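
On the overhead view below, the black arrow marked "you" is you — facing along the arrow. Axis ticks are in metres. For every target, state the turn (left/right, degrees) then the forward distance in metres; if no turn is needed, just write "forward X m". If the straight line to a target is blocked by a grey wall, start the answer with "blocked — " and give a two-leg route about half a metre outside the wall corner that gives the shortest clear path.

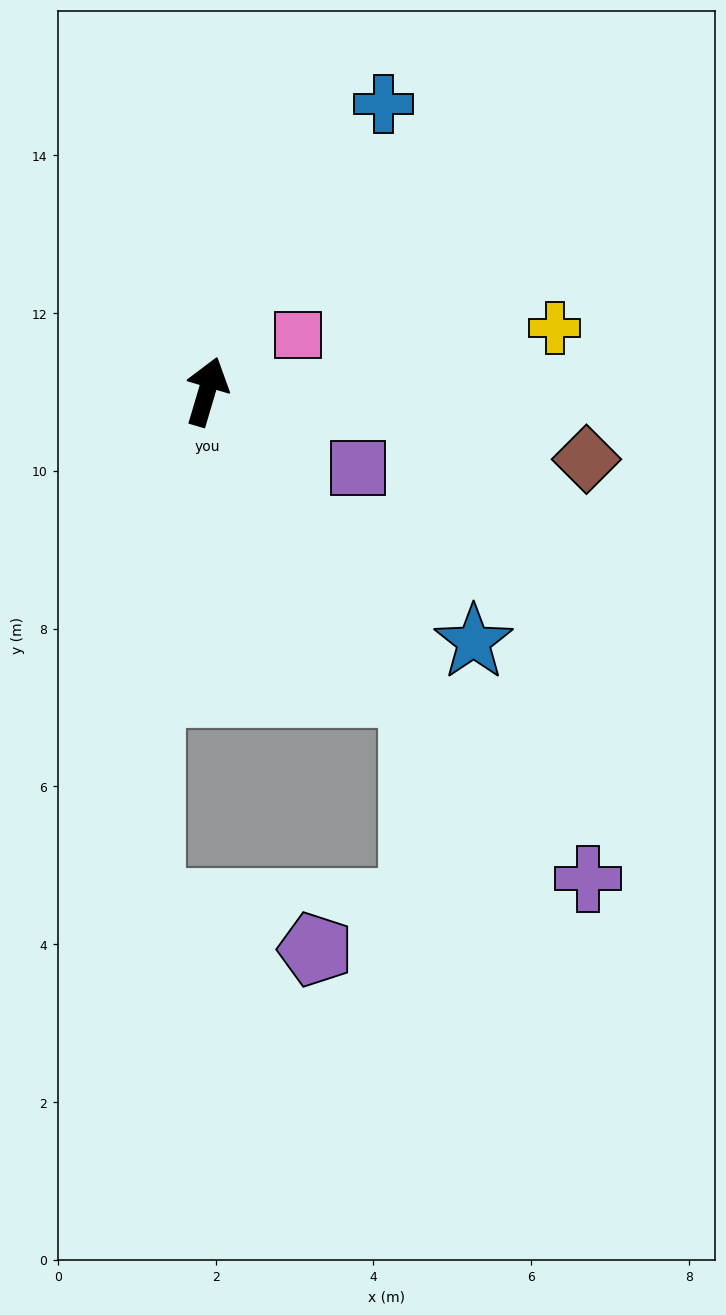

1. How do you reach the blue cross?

turn right 15°, forward 4.3 m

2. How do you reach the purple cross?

turn right 125°, forward 7.8 m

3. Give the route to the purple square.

turn right 100°, forward 2.1 m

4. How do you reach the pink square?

turn right 42°, forward 1.4 m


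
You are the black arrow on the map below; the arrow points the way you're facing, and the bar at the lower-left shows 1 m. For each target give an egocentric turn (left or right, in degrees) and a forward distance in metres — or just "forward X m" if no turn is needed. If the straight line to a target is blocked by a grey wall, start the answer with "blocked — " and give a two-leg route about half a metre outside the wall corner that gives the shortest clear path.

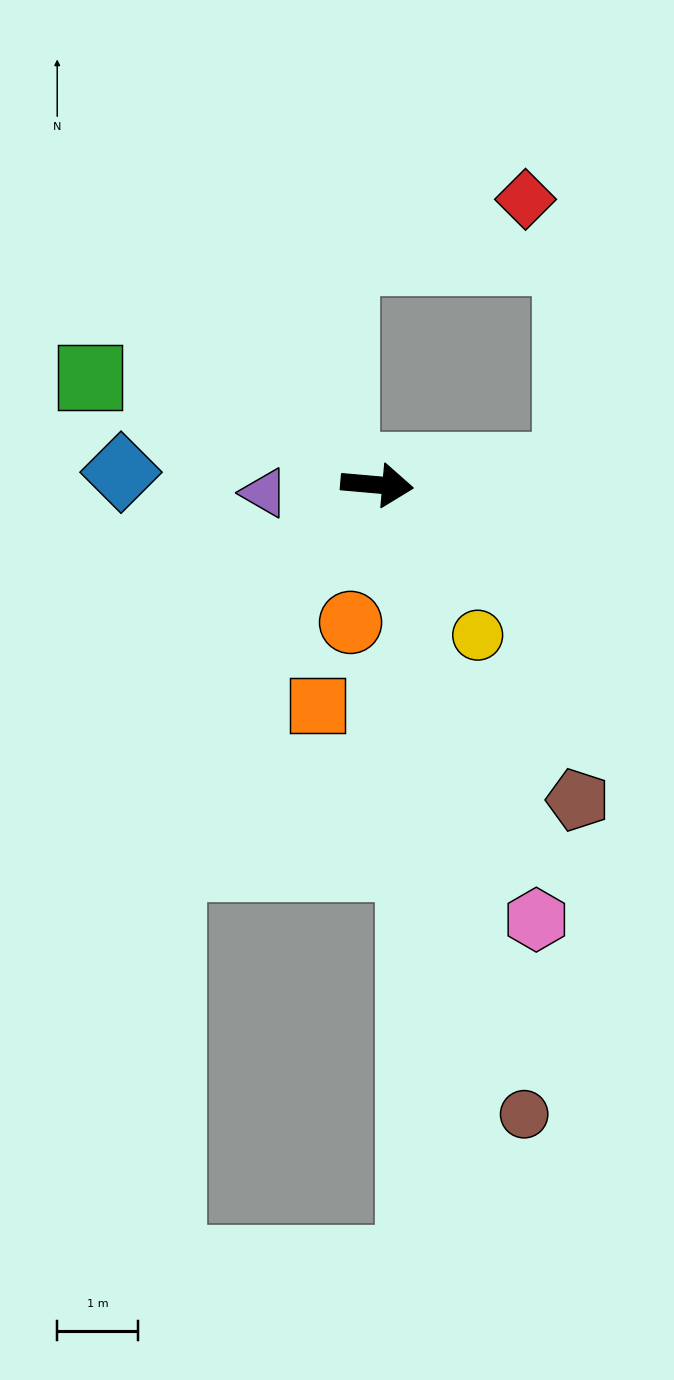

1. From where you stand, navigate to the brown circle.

turn right 72°, forward 8.0 m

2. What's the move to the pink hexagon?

turn right 65°, forward 5.8 m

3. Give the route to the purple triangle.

turn right 171°, forward 1.4 m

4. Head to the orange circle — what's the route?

turn right 96°, forward 1.7 m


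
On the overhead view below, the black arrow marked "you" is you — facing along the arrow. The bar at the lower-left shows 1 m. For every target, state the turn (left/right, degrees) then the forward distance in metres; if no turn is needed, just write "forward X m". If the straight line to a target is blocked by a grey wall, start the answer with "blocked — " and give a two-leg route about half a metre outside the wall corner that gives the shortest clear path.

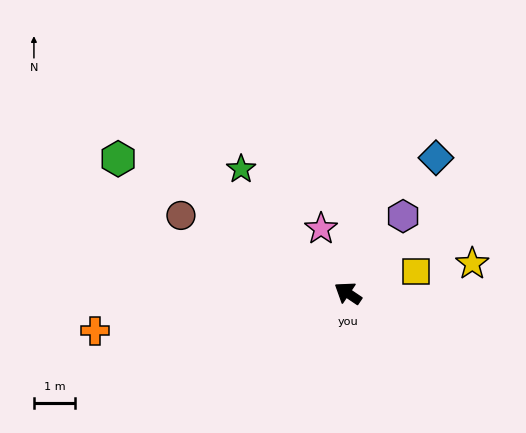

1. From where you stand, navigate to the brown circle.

turn left 9°, forward 4.4 m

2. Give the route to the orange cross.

turn left 42°, forward 6.2 m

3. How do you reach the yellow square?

turn right 129°, forward 1.7 m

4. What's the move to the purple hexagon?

turn right 92°, forward 2.3 m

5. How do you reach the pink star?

turn right 33°, forward 1.7 m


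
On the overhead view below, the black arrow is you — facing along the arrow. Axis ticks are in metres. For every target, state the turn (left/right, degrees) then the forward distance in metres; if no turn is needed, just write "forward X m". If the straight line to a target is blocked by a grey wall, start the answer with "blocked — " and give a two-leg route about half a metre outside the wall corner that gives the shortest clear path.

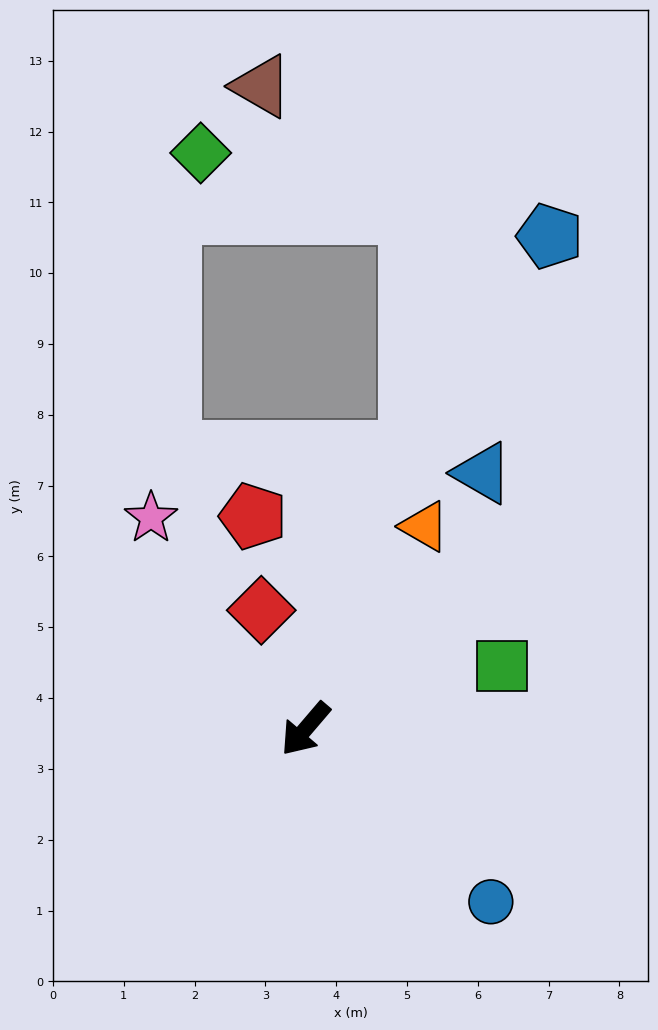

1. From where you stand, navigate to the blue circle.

turn left 88°, forward 3.6 m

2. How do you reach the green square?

turn left 148°, forward 2.9 m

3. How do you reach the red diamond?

turn right 119°, forward 1.8 m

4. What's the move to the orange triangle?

turn right 170°, forward 3.3 m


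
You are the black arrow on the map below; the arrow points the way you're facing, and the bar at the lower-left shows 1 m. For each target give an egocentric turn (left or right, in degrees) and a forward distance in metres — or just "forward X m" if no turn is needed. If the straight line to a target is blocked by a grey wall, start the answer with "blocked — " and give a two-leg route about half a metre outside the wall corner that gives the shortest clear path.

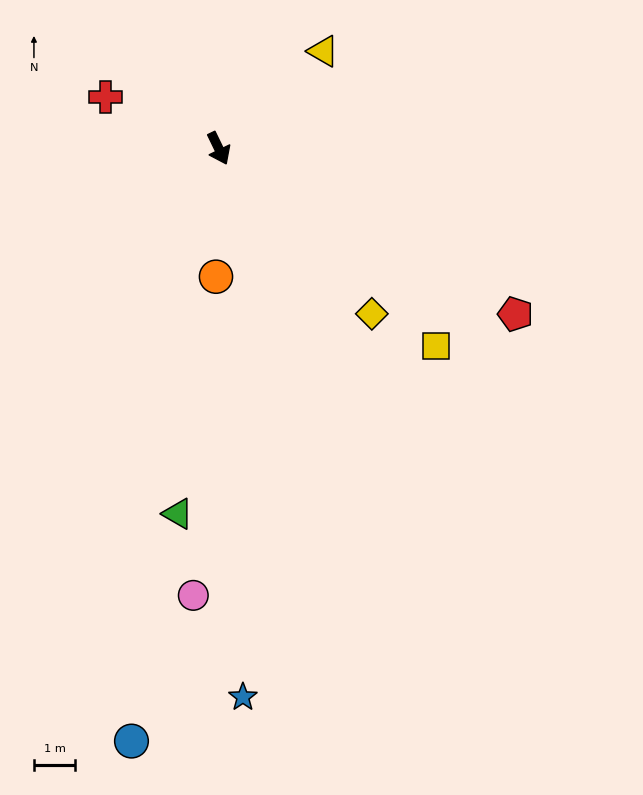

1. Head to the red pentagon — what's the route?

turn left 35°, forward 8.2 m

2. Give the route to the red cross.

turn right 140°, forward 3.0 m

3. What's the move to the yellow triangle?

turn left 107°, forward 3.4 m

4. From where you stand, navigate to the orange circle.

turn right 27°, forward 3.1 m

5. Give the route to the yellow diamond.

turn left 17°, forward 5.4 m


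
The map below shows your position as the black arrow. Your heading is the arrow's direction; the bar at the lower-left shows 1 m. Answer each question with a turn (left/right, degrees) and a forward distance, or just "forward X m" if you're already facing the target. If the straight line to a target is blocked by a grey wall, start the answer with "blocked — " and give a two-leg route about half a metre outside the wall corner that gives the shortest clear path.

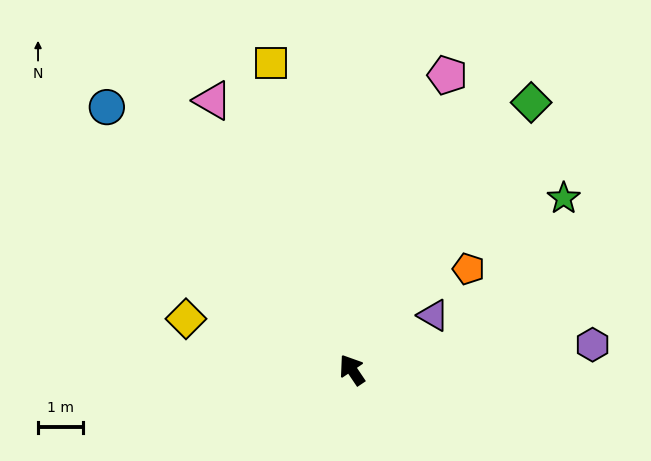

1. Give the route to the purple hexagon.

turn right 118°, forward 5.4 m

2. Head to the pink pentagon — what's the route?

turn right 52°, forward 6.9 m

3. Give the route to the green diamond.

turn right 68°, forward 7.2 m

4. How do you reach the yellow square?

turn right 19°, forward 7.1 m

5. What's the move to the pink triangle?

turn right 7°, forward 6.8 m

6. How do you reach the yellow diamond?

turn left 39°, forward 3.9 m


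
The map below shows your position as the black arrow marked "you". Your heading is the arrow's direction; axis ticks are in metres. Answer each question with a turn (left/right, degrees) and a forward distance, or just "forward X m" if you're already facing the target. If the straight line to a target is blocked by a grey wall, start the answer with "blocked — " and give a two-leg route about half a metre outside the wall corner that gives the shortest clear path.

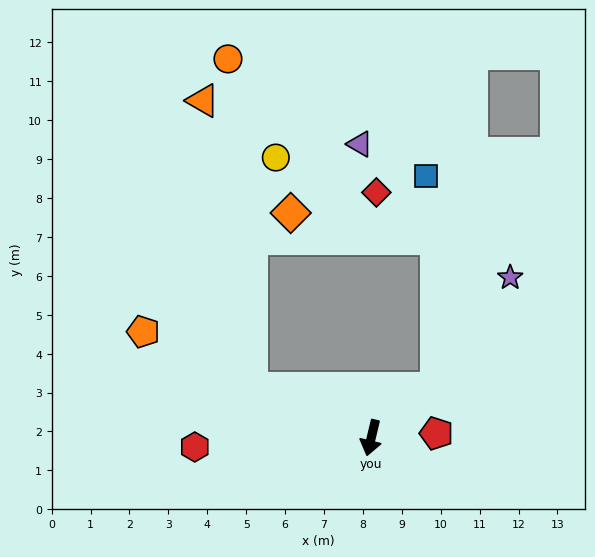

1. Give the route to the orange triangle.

blocked — turn right 99°, forward 3.3 m, then turn right 58°, forward 7.5 m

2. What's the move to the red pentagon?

turn left 107°, forward 1.7 m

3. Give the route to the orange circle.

blocked — turn right 99°, forward 3.3 m, then turn right 64°, forward 8.5 m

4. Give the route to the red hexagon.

turn right 74°, forward 4.5 m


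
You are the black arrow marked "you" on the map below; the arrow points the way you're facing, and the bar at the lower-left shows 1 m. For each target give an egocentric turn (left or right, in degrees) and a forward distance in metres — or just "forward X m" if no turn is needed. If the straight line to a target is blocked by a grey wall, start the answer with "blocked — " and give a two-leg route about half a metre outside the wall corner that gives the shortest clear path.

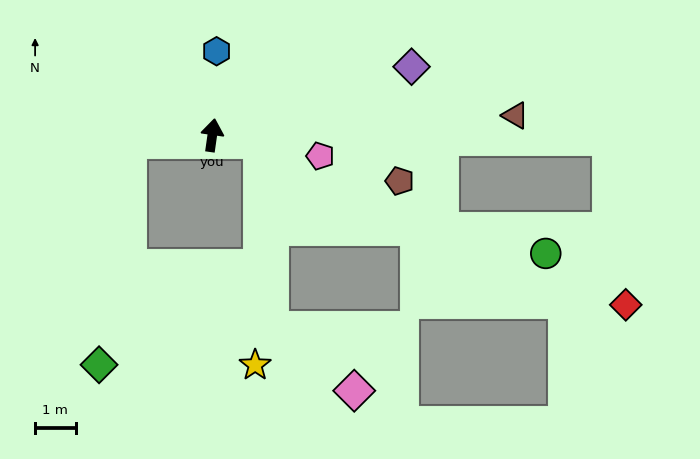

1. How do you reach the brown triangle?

turn right 78°, forward 7.5 m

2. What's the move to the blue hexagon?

turn left 5°, forward 2.1 m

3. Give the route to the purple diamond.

turn right 63°, forward 5.2 m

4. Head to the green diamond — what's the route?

blocked — turn left 103°, forward 2.0 m, then turn left 77°, forward 5.5 m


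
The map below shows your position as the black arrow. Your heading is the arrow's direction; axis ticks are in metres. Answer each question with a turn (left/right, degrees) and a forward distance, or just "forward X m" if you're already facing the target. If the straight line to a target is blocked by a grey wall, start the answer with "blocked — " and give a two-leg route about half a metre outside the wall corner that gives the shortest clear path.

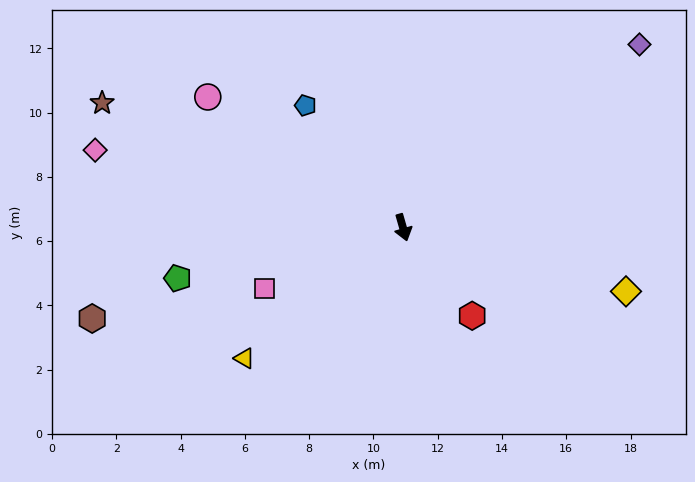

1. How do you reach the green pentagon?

turn right 93°, forward 7.2 m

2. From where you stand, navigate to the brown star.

turn right 128°, forward 10.1 m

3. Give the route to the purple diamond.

turn left 112°, forward 9.3 m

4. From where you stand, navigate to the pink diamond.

turn right 120°, forward 9.9 m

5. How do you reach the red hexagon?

turn left 22°, forward 3.5 m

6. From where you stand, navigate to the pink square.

turn right 82°, forward 4.7 m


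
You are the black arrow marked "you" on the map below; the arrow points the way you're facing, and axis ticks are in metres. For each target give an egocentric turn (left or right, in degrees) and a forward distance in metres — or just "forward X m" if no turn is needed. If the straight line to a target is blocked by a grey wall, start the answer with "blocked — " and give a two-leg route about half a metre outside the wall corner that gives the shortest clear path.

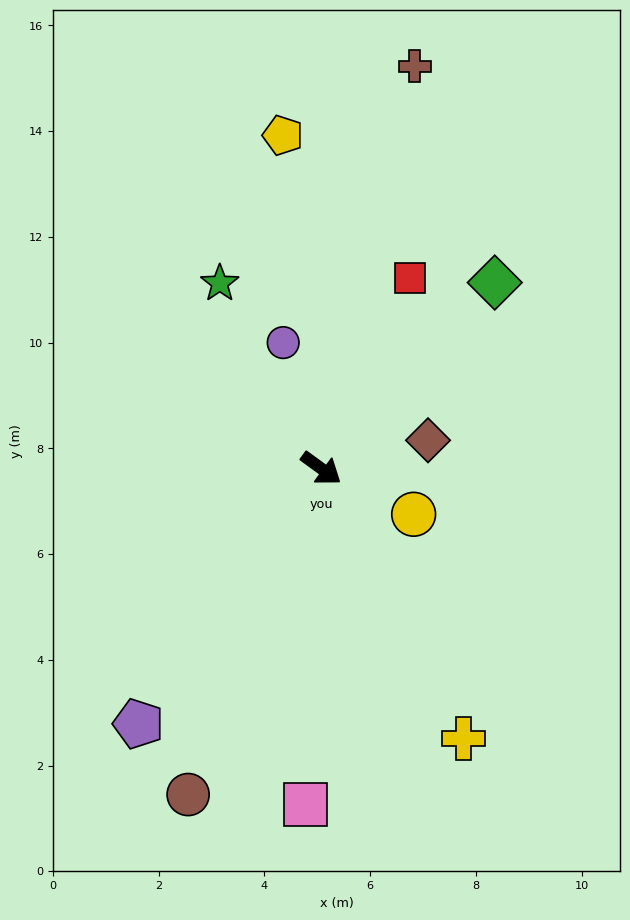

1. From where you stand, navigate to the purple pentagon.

turn right 90°, forward 5.9 m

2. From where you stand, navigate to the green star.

turn left 155°, forward 4.0 m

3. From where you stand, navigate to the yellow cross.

turn right 26°, forward 5.8 m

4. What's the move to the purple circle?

turn left 143°, forward 2.5 m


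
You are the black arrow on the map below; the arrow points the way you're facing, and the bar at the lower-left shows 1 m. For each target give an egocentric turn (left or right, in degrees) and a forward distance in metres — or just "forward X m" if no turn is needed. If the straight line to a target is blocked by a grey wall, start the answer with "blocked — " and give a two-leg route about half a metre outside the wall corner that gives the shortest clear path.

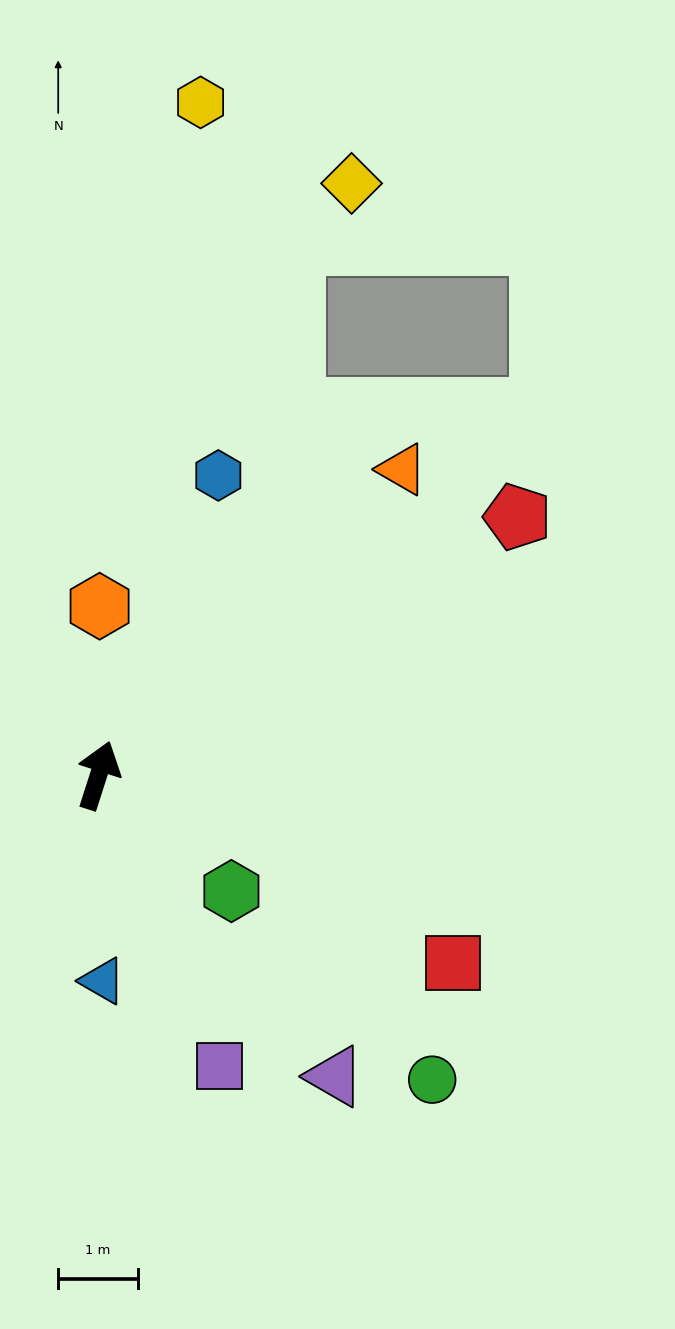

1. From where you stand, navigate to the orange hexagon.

turn left 17°, forward 2.1 m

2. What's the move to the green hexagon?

turn right 113°, forward 2.2 m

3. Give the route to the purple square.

turn right 140°, forward 4.0 m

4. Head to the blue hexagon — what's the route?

turn right 4°, forward 4.1 m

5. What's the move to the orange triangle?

turn right 27°, forward 5.4 m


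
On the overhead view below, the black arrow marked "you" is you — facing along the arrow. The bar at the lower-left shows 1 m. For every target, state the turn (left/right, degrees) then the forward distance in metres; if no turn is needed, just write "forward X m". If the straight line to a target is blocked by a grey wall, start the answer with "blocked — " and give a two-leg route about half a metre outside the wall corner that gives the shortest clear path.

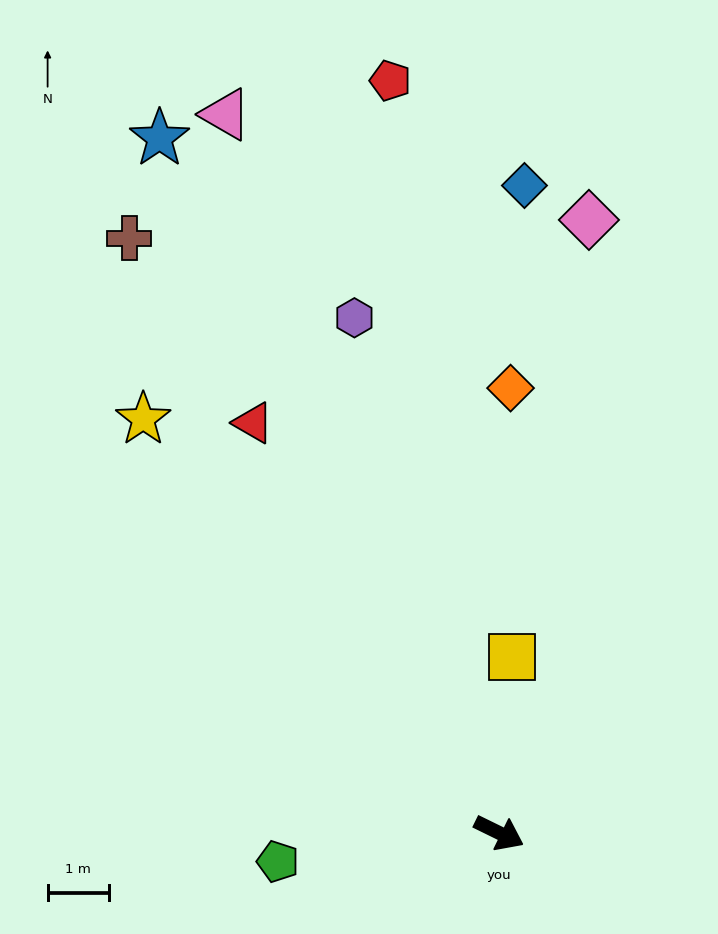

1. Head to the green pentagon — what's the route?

turn right 147°, forward 3.6 m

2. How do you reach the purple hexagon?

turn left 132°, forward 8.7 m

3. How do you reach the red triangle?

turn left 147°, forward 7.8 m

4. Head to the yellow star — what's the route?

turn left 157°, forward 8.9 m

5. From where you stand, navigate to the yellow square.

turn left 112°, forward 2.9 m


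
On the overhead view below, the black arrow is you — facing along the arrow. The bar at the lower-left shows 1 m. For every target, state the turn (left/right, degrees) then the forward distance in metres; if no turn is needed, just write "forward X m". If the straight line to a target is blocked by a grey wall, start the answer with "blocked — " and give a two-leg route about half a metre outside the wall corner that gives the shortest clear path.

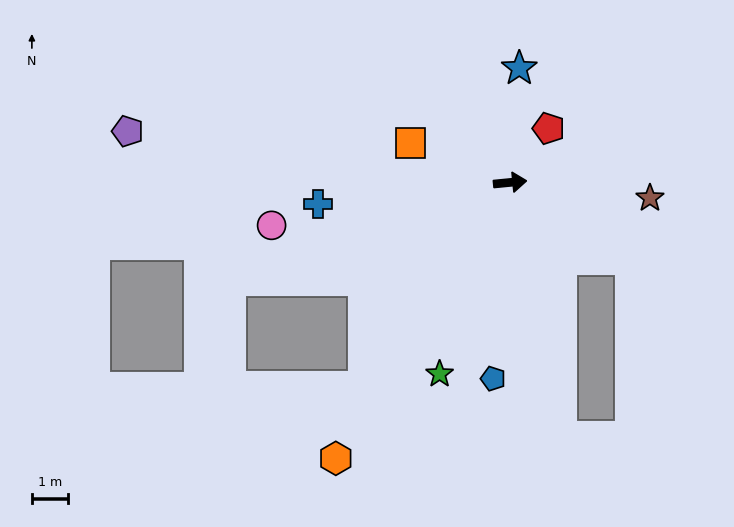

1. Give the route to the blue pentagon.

turn right 101°, forward 5.4 m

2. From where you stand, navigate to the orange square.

turn left 153°, forward 3.0 m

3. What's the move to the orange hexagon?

turn right 128°, forward 9.0 m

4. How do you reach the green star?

turn right 116°, forward 5.6 m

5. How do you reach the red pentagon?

turn left 49°, forward 1.8 m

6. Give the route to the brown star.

turn right 12°, forward 3.9 m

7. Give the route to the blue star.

turn left 80°, forward 3.2 m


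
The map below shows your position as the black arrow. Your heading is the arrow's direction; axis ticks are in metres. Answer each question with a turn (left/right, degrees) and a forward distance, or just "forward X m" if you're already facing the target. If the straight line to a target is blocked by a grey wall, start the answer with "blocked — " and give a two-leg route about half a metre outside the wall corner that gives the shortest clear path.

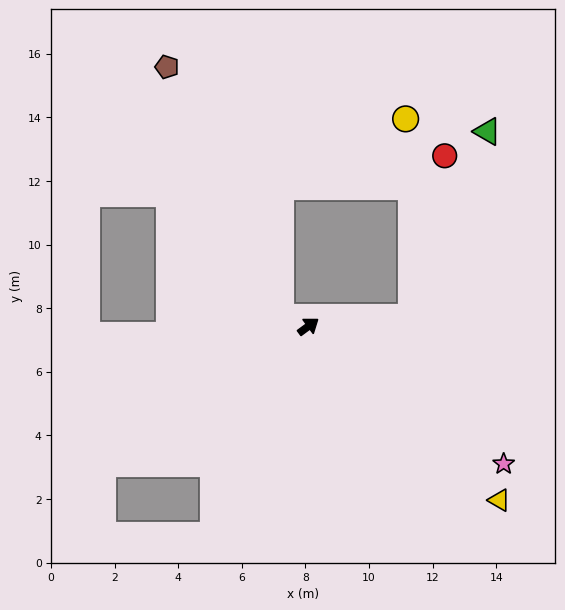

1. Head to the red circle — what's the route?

blocked — turn right 31°, forward 3.3 m, then turn left 73°, forward 5.2 m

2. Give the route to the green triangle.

blocked — turn right 31°, forward 3.3 m, then turn left 62°, forward 6.3 m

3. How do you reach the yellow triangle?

turn right 79°, forward 8.1 m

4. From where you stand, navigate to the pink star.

turn right 72°, forward 7.5 m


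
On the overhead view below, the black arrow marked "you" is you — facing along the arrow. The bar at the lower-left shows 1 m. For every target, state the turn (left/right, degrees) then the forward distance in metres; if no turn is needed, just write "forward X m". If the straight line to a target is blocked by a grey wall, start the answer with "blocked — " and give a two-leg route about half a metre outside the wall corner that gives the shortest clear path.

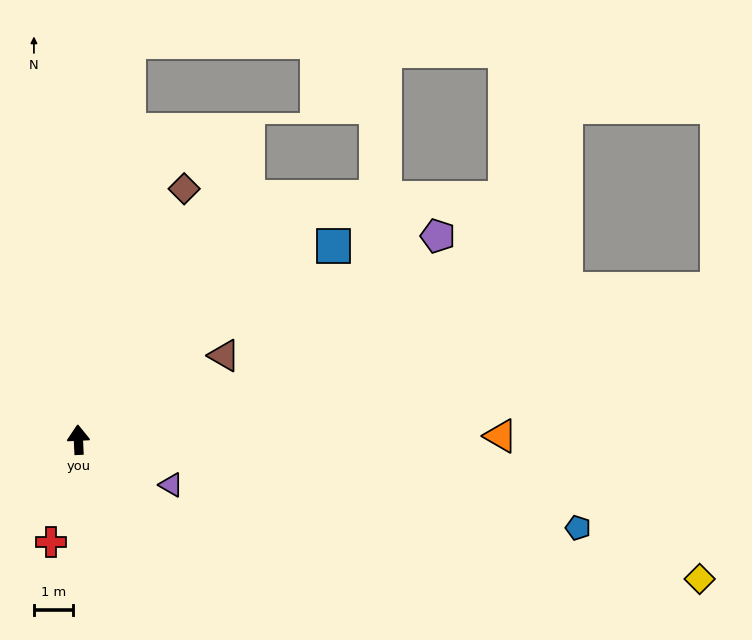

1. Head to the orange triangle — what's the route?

turn right 92°, forward 10.8 m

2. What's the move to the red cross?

turn left 162°, forward 2.7 m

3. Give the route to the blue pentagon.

turn right 103°, forward 12.9 m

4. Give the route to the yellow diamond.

turn right 105°, forward 16.2 m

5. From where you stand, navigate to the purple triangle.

turn right 119°, forward 2.6 m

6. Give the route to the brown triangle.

turn right 63°, forward 4.3 m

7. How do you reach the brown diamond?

turn right 25°, forward 6.9 m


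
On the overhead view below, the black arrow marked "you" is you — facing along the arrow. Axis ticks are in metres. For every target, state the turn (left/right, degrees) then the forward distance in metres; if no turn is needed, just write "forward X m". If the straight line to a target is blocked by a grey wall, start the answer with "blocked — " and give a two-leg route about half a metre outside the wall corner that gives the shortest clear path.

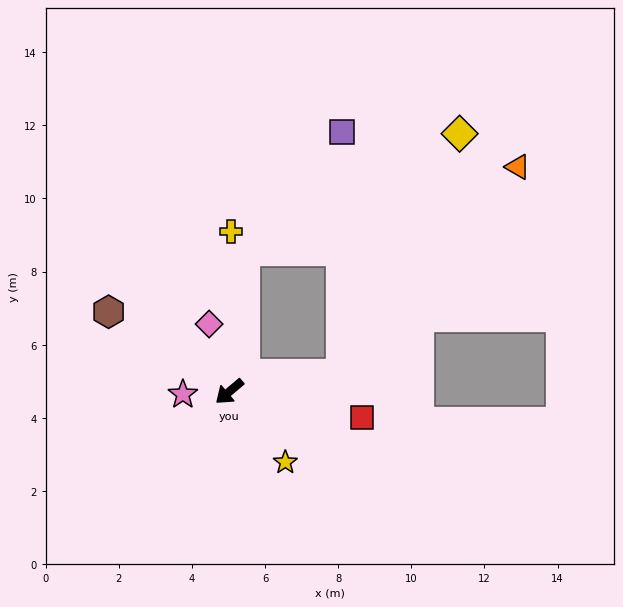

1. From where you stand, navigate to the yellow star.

turn left 88°, forward 2.5 m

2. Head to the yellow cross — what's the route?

turn right 131°, forward 4.4 m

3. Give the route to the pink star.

turn right 37°, forward 1.3 m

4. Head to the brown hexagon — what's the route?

turn right 74°, forward 4.0 m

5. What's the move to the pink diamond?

turn right 114°, forward 1.9 m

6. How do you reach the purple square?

blocked — turn right 136°, forward 3.9 m, then turn right 34°, forward 4.2 m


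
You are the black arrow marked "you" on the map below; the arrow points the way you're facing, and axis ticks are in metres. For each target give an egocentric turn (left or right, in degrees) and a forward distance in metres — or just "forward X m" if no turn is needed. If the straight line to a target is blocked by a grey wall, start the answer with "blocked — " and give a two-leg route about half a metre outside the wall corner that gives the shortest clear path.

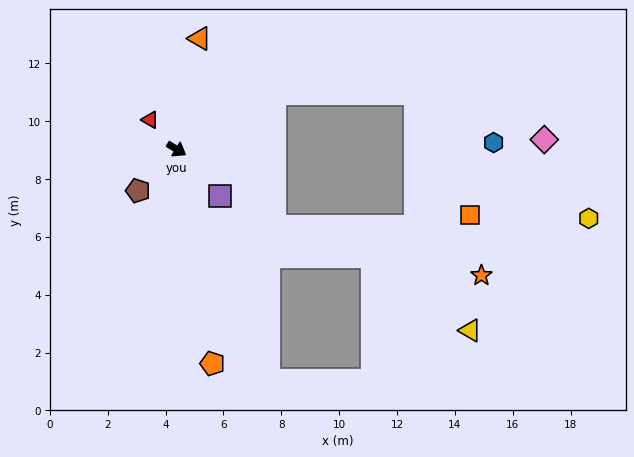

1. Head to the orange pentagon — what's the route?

turn right 49°, forward 7.5 m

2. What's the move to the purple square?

turn right 16°, forward 2.2 m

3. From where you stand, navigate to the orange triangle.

turn left 110°, forward 3.9 m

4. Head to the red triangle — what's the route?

turn left 163°, forward 1.4 m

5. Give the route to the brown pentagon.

turn right 101°, forward 2.0 m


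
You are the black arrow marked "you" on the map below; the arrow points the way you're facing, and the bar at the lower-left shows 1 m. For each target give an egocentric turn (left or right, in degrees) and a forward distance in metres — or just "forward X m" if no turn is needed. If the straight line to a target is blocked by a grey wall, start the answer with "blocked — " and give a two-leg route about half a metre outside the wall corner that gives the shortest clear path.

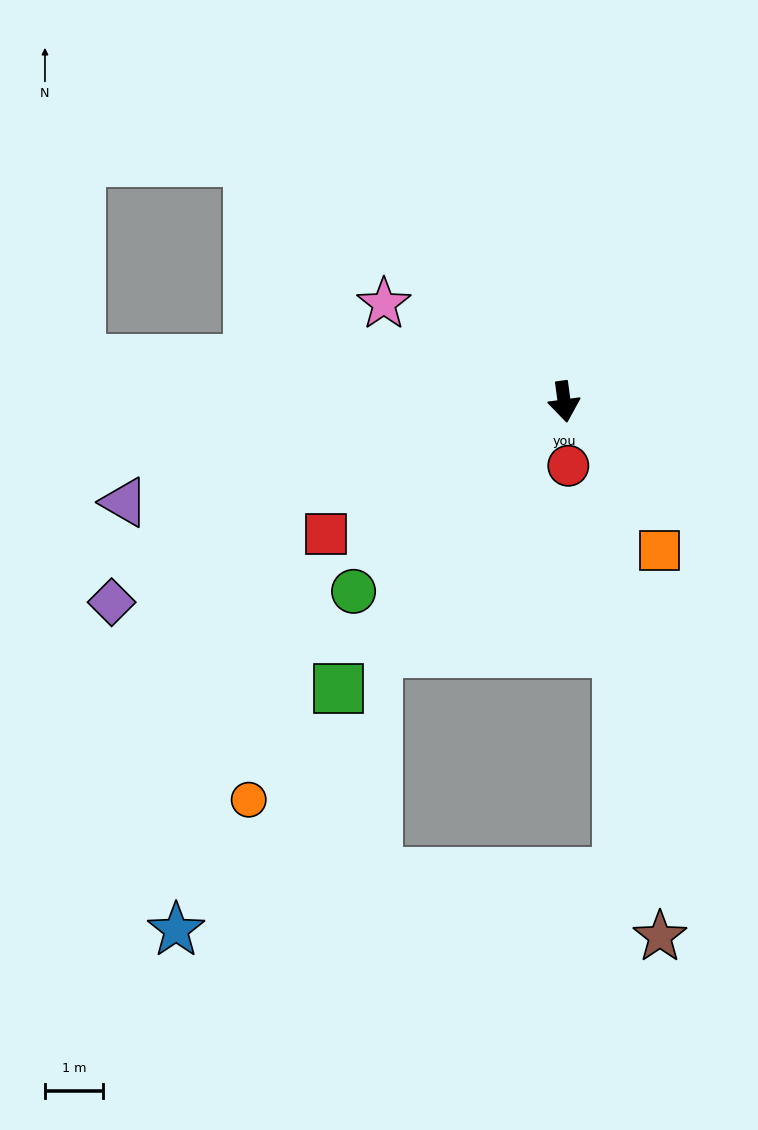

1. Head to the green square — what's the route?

turn right 46°, forward 6.3 m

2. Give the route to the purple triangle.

turn right 85°, forward 7.8 m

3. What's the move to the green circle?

turn right 56°, forward 4.9 m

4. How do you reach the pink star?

turn right 126°, forward 3.5 m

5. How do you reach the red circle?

turn right 4°, forward 1.1 m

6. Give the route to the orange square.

turn left 25°, forward 3.1 m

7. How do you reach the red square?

turn right 69°, forward 4.7 m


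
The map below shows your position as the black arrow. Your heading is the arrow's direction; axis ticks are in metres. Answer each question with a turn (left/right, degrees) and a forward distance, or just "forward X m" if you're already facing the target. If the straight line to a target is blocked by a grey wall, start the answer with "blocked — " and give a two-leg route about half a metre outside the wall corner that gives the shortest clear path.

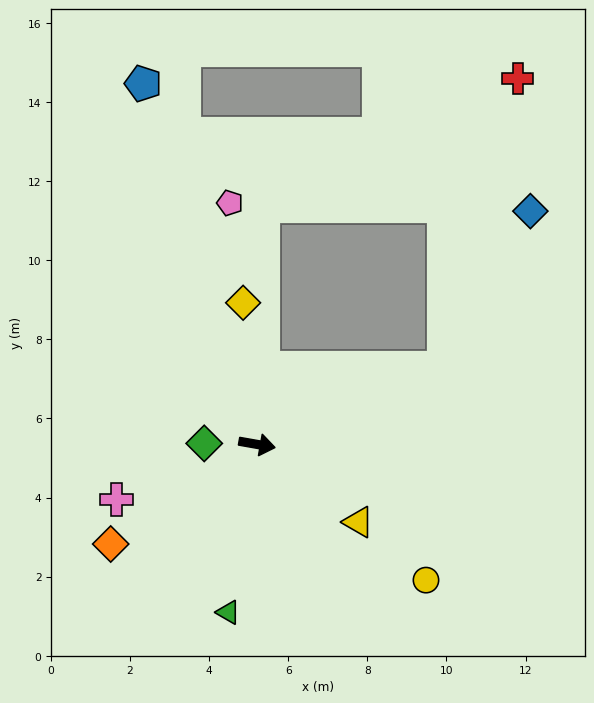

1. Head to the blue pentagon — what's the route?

turn left 118°, forward 9.6 m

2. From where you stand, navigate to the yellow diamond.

turn left 106°, forward 3.6 m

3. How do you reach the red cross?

blocked — turn left 32°, forward 5.1 m, then turn left 54°, forward 7.5 m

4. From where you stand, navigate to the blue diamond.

blocked — turn left 32°, forward 5.1 m, then turn left 39°, forward 4.5 m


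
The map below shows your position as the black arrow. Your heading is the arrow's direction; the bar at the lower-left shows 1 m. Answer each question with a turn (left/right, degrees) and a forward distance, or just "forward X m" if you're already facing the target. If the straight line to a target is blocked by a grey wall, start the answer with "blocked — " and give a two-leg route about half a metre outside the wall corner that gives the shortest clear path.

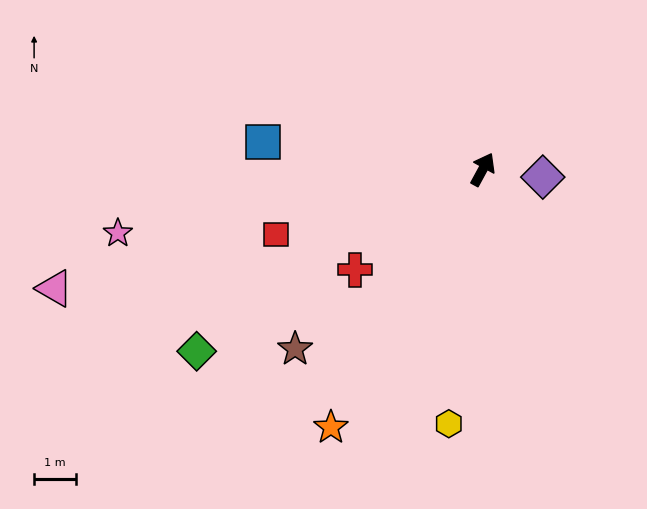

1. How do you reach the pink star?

turn left 128°, forward 8.9 m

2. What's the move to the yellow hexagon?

turn right 159°, forward 6.1 m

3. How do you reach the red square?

turn left 136°, forward 5.2 m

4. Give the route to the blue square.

turn left 111°, forward 5.3 m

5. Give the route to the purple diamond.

turn right 69°, forward 1.4 m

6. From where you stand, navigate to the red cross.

turn left 157°, forward 3.9 m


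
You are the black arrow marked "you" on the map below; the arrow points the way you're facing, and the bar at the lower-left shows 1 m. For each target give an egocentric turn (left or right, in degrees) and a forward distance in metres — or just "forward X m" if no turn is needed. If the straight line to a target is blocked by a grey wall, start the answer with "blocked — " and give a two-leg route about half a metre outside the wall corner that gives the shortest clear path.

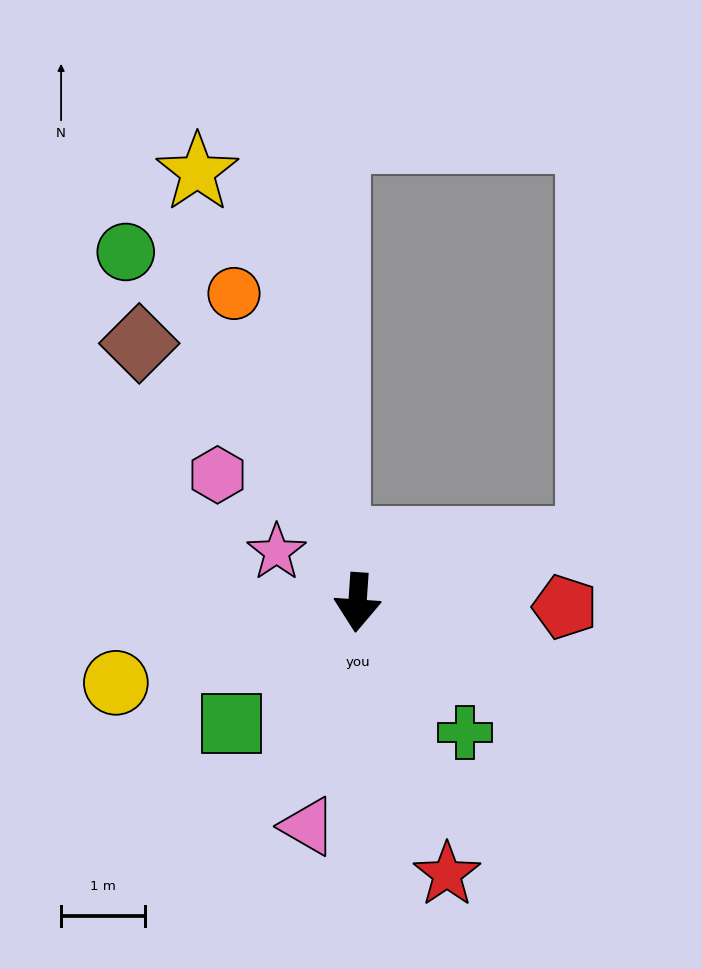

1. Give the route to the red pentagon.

turn left 93°, forward 2.5 m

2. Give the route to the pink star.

turn right 118°, forward 1.1 m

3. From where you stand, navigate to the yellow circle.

turn right 68°, forward 3.0 m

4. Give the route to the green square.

turn right 42°, forward 2.1 m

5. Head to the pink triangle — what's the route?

turn right 9°, forward 2.7 m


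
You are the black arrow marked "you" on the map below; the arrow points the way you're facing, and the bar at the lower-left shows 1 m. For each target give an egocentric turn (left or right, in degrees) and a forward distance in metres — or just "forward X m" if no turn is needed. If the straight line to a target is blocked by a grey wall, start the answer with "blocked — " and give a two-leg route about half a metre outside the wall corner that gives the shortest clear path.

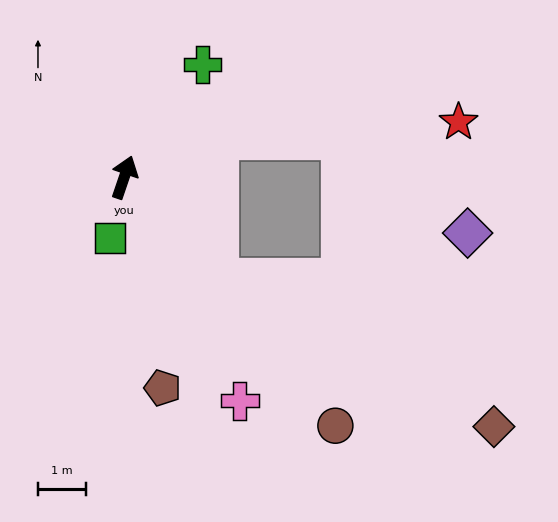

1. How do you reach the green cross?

turn right 16°, forward 2.8 m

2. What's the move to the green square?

turn right 174°, forward 1.3 m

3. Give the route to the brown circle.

turn right 121°, forward 6.7 m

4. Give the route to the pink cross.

turn right 134°, forward 5.2 m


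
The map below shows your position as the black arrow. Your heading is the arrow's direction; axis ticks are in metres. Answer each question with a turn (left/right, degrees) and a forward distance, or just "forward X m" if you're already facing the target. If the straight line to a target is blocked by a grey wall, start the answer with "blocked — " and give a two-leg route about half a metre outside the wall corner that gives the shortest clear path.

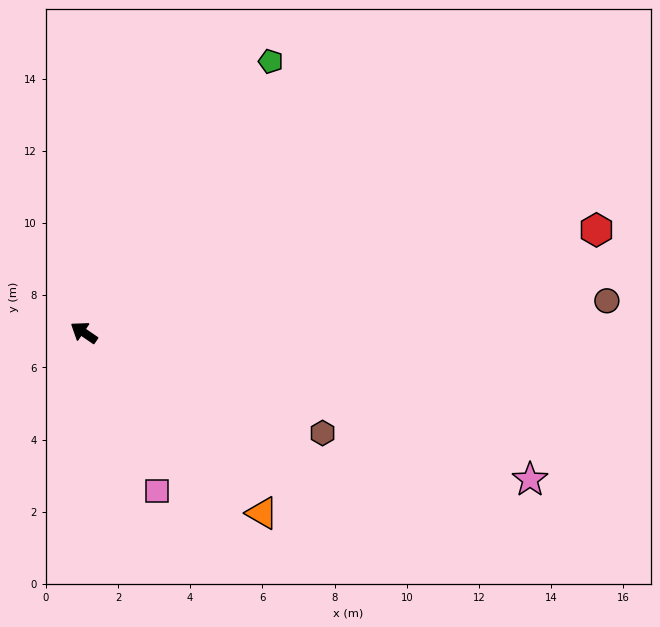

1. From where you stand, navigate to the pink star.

turn right 164°, forward 13.0 m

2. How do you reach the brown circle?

turn right 142°, forward 14.5 m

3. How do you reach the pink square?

turn left 149°, forward 4.8 m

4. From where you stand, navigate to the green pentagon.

turn right 90°, forward 9.1 m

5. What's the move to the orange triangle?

turn left 169°, forward 7.0 m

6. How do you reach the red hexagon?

turn right 134°, forward 14.5 m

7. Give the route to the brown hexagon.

turn right 168°, forward 7.2 m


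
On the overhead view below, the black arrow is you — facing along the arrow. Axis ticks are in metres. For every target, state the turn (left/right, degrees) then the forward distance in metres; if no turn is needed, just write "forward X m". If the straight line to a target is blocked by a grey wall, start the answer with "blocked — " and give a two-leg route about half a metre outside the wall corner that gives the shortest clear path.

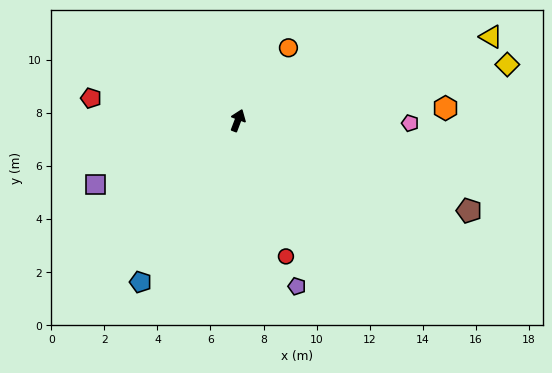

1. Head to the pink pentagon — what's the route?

turn right 70°, forward 6.5 m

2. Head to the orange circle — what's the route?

turn right 14°, forward 3.3 m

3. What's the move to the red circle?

turn right 140°, forward 5.4 m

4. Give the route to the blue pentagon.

turn left 170°, forward 7.1 m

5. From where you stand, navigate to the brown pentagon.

turn right 91°, forward 9.4 m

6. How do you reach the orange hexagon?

turn right 66°, forward 7.8 m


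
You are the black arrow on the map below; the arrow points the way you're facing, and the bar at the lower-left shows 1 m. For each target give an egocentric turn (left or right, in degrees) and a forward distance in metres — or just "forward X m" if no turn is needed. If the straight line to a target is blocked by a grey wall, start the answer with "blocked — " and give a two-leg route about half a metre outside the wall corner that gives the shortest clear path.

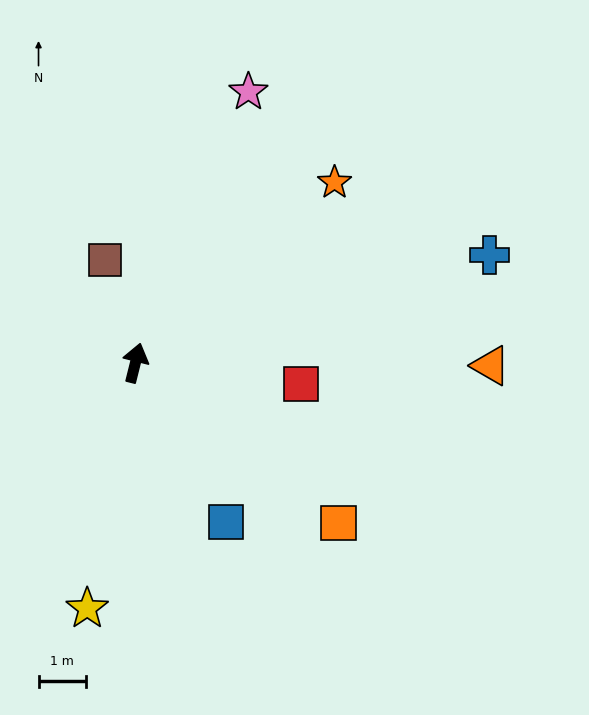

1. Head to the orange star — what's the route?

turn right 34°, forward 5.6 m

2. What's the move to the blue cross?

turn right 59°, forward 7.7 m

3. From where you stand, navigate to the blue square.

turn right 136°, forward 3.8 m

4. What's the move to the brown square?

turn left 30°, forward 2.3 m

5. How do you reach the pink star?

turn right 9°, forward 6.1 m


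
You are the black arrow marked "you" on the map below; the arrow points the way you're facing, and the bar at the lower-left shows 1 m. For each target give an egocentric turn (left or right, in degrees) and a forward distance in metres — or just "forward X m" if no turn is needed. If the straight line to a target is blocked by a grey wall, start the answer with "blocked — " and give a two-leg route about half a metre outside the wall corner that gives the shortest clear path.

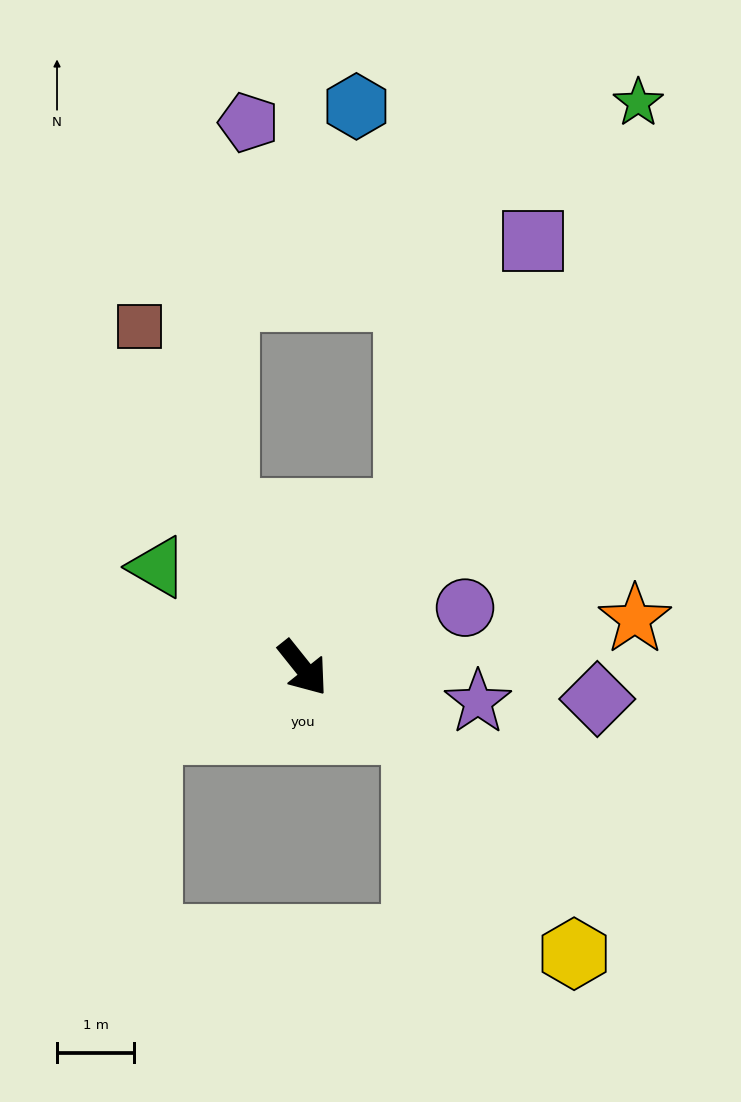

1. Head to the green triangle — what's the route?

turn right 163°, forward 2.3 m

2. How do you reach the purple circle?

turn left 72°, forward 2.2 m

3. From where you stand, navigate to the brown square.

turn left 167°, forward 4.9 m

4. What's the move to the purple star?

turn left 40°, forward 2.3 m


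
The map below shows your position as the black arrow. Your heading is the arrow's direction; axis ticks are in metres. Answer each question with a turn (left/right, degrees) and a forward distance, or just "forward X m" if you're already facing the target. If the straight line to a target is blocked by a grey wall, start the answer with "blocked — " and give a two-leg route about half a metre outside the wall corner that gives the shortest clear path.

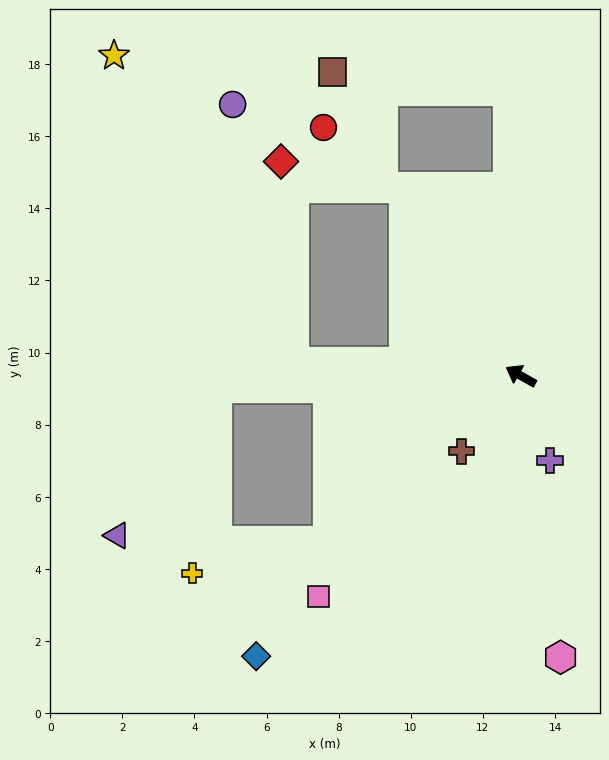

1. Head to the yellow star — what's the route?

blocked — turn left 26°, forward 6.3 m, then turn right 56°, forward 9.8 m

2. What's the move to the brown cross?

turn left 81°, forward 2.7 m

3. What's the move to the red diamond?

blocked — turn left 26°, forward 6.3 m, then turn right 83°, forward 5.6 m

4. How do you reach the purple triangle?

blocked — turn left 32°, forward 8.4 m, then turn left 54°, forward 4.9 m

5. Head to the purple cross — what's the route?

turn left 139°, forward 2.5 m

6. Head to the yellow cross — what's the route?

blocked — turn left 32°, forward 8.4 m, then turn left 80°, forward 5.2 m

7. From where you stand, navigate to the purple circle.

blocked — turn left 26°, forward 6.3 m, then turn right 73°, forward 7.3 m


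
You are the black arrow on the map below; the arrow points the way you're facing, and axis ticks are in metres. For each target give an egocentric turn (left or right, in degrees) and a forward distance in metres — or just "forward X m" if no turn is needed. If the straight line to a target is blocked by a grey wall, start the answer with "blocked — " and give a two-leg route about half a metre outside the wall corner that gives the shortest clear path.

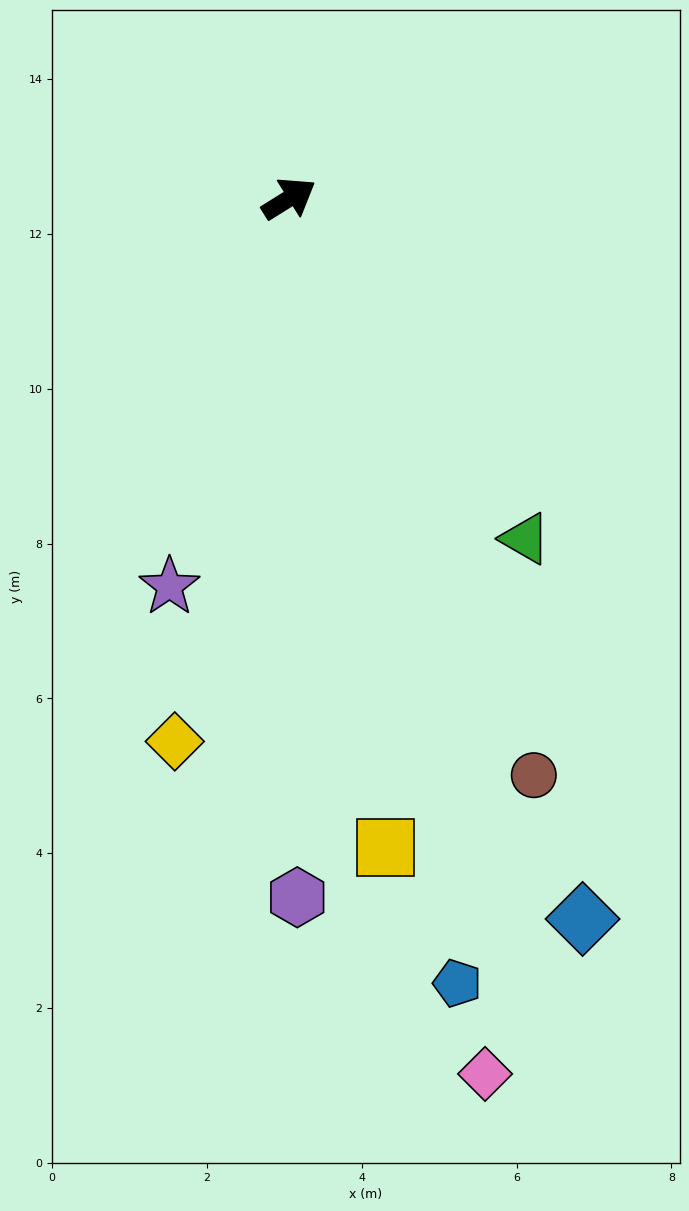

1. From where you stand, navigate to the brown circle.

turn right 99°, forward 8.1 m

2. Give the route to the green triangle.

turn right 87°, forward 5.3 m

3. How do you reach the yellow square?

turn right 114°, forward 8.5 m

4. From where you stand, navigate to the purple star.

turn right 139°, forward 5.2 m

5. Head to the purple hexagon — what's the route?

turn right 121°, forward 9.0 m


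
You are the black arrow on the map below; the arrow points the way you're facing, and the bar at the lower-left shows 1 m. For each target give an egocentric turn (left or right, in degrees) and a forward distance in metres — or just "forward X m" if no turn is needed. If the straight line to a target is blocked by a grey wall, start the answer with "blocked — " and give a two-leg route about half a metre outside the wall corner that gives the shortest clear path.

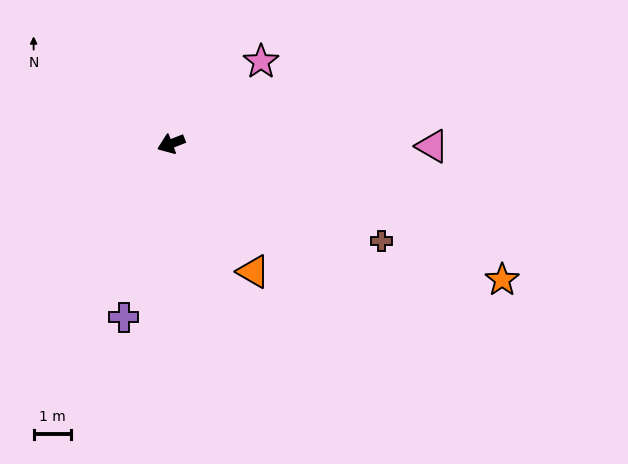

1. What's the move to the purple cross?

turn left 53°, forward 4.8 m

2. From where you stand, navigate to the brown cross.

turn left 134°, forward 6.2 m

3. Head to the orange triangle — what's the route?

turn left 101°, forward 4.1 m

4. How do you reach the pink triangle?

turn left 158°, forward 7.0 m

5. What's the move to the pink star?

turn right 159°, forward 3.3 m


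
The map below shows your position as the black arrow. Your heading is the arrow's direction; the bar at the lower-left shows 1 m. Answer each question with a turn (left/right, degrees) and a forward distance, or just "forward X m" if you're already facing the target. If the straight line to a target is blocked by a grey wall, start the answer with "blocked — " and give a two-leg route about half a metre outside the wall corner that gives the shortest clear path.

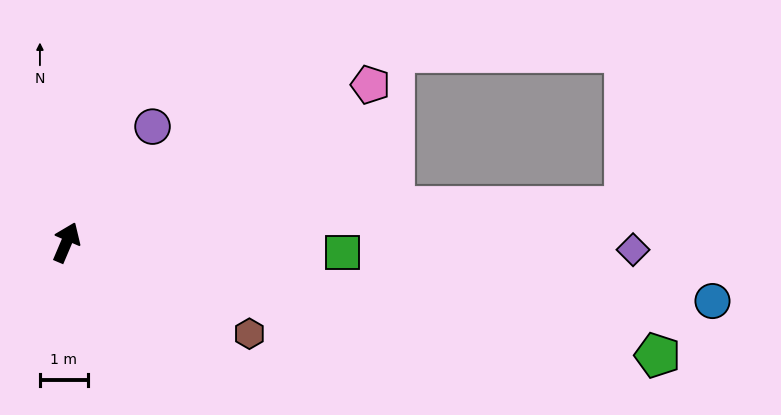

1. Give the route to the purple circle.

turn right 14°, forward 3.0 m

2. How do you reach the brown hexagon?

turn right 94°, forward 4.3 m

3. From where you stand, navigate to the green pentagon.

turn right 78°, forward 12.5 m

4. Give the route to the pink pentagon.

turn right 40°, forward 7.1 m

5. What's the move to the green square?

turn right 69°, forward 5.8 m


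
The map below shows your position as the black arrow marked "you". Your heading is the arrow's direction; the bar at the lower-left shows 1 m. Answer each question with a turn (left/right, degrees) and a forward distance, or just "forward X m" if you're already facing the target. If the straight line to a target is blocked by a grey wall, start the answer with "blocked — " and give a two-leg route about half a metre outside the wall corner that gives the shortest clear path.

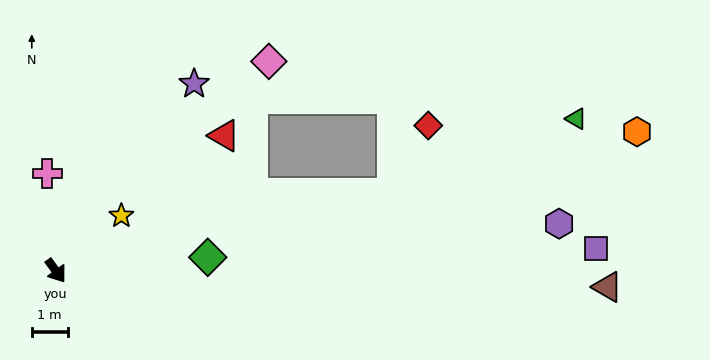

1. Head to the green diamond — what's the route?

turn left 59°, forward 4.2 m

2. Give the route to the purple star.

turn left 107°, forward 6.5 m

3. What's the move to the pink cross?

turn left 149°, forward 2.7 m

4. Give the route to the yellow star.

turn left 94°, forward 2.4 m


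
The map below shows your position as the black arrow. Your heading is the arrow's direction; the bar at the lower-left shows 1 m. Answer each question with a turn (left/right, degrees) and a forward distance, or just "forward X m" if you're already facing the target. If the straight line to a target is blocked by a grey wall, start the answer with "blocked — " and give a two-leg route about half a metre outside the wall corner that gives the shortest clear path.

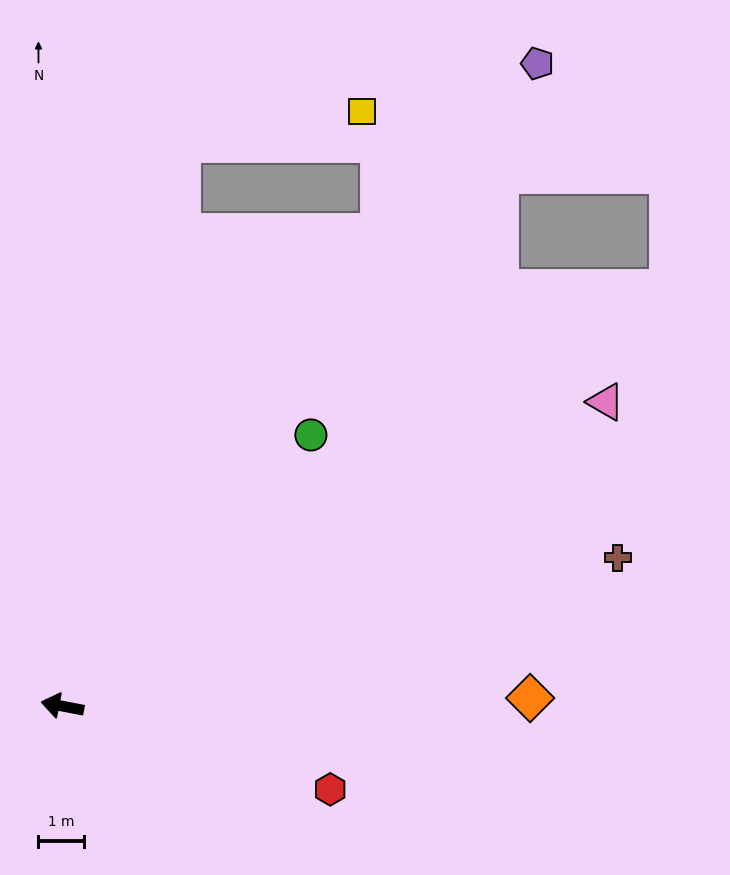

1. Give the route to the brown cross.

turn right 154°, forward 12.5 m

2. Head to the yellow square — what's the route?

blocked — turn right 91°, forward 12.5 m, then turn right 68°, forward 4.0 m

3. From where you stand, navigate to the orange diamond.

turn right 168°, forward 10.2 m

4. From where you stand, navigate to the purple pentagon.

turn right 116°, forward 17.4 m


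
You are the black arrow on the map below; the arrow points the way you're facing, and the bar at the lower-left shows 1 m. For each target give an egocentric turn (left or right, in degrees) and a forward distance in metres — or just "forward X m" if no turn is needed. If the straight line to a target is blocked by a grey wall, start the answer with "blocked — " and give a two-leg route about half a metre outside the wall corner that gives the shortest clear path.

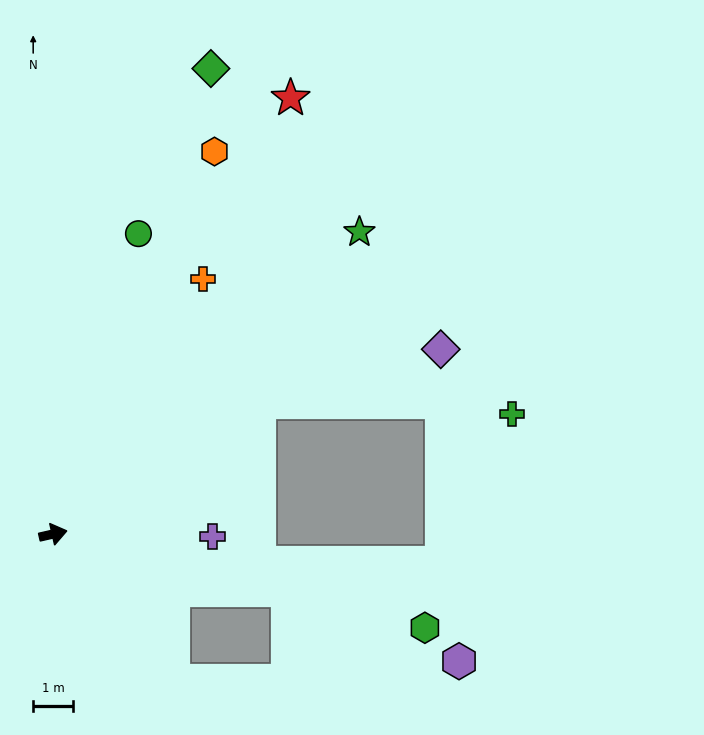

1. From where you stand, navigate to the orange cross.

turn left 47°, forward 7.5 m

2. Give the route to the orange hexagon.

turn left 54°, forward 10.5 m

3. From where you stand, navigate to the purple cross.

turn right 14°, forward 4.0 m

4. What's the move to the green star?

turn left 32°, forward 10.8 m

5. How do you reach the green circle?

turn left 61°, forward 7.9 m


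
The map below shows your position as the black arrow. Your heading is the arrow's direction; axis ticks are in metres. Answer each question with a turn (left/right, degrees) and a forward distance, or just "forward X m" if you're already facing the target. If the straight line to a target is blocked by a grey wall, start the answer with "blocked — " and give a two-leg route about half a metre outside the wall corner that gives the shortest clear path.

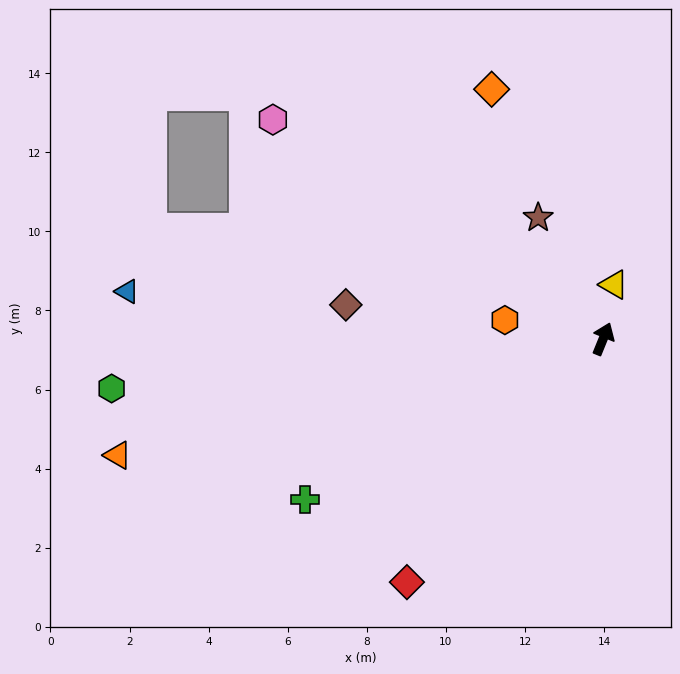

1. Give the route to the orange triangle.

turn left 126°, forward 12.6 m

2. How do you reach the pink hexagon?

turn left 79°, forward 10.0 m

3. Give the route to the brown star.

turn left 50°, forward 3.5 m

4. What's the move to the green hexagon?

turn left 118°, forward 12.5 m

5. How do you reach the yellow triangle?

turn left 11°, forward 1.4 m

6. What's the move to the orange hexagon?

turn left 101°, forward 2.5 m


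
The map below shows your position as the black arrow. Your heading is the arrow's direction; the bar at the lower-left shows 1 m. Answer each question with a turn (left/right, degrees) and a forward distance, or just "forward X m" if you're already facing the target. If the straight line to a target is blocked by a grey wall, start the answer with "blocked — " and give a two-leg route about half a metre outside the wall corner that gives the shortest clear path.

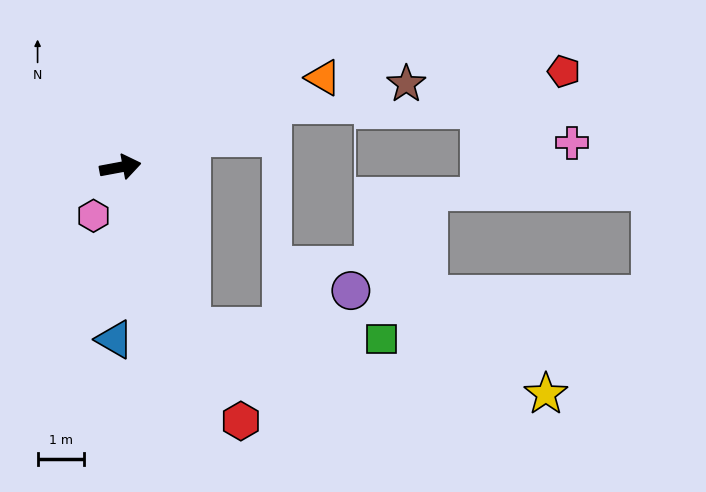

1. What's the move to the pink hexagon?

turn right 129°, forward 1.2 m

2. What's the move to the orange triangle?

turn left 13°, forward 4.8 m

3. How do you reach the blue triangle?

turn right 102°, forward 3.7 m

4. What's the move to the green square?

blocked — turn right 77°, forward 3.8 m, then turn left 63°, forward 4.1 m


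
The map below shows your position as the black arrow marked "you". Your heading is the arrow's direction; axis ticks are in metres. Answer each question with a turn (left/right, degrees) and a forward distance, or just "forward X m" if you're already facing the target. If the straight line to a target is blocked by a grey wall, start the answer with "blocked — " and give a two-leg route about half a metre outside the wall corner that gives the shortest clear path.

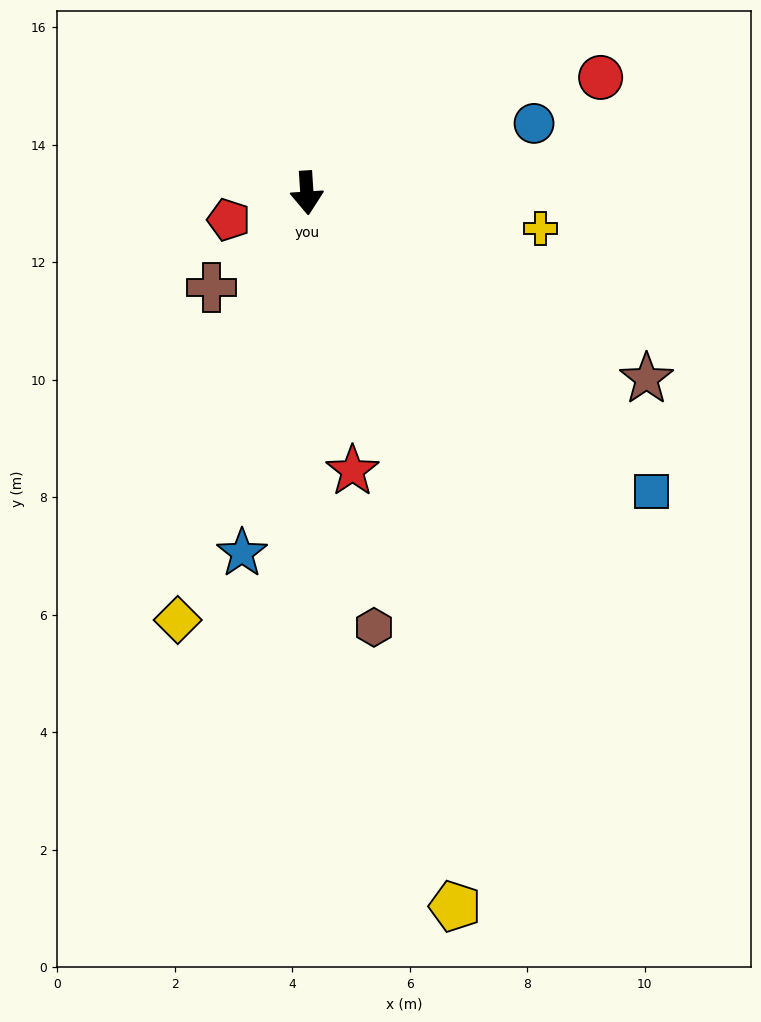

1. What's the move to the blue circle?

turn left 103°, forward 4.0 m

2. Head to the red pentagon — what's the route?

turn right 75°, forward 1.4 m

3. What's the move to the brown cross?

turn right 49°, forward 2.3 m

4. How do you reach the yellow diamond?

turn right 21°, forward 7.6 m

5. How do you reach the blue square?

turn left 45°, forward 7.8 m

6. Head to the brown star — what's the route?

turn left 58°, forward 6.6 m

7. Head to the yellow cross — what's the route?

turn left 78°, forward 4.0 m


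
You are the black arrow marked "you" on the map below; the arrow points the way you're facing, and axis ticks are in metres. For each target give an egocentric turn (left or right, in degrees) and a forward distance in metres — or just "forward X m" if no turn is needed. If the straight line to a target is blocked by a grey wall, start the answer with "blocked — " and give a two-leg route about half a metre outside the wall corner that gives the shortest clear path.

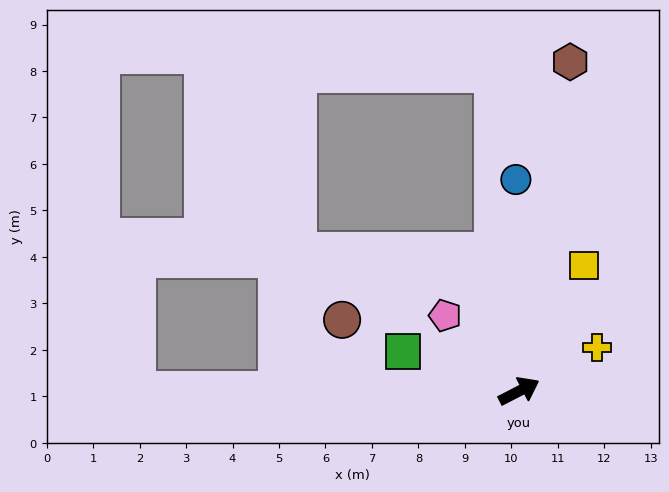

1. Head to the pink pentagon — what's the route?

turn left 107°, forward 2.3 m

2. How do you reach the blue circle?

turn left 64°, forward 4.6 m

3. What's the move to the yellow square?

turn left 35°, forward 3.0 m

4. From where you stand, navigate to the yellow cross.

forward 1.9 m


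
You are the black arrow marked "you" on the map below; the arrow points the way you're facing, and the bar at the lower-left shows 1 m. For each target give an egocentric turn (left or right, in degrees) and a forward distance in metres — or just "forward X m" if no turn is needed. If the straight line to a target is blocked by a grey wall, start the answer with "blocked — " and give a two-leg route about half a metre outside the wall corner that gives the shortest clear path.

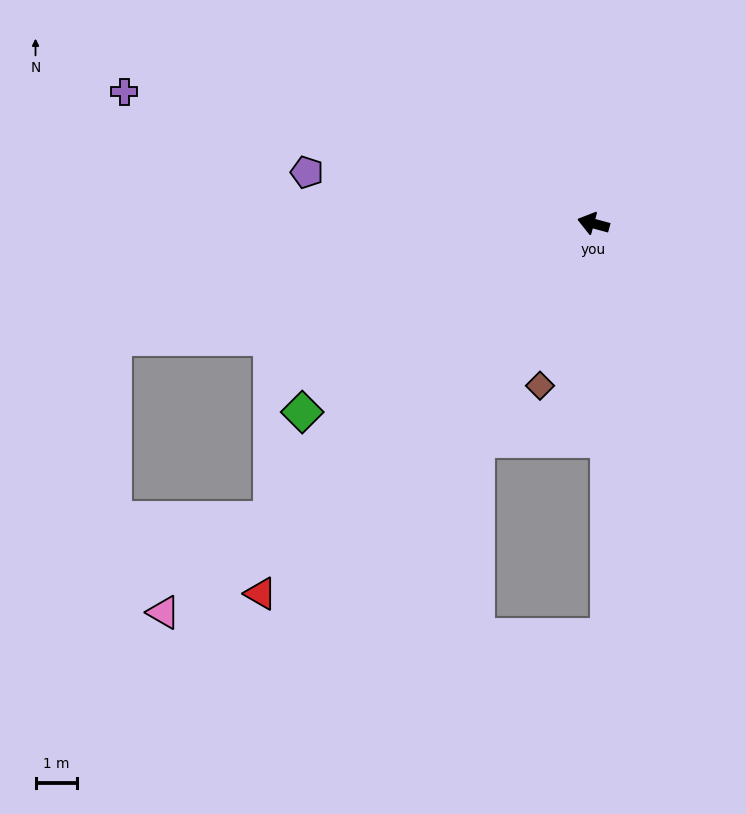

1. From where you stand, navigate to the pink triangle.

turn left 57°, forward 14.1 m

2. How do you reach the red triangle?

turn left 63°, forward 12.1 m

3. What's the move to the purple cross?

forward 11.9 m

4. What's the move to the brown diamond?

turn left 87°, forward 4.2 m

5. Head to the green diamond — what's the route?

turn left 48°, forward 8.5 m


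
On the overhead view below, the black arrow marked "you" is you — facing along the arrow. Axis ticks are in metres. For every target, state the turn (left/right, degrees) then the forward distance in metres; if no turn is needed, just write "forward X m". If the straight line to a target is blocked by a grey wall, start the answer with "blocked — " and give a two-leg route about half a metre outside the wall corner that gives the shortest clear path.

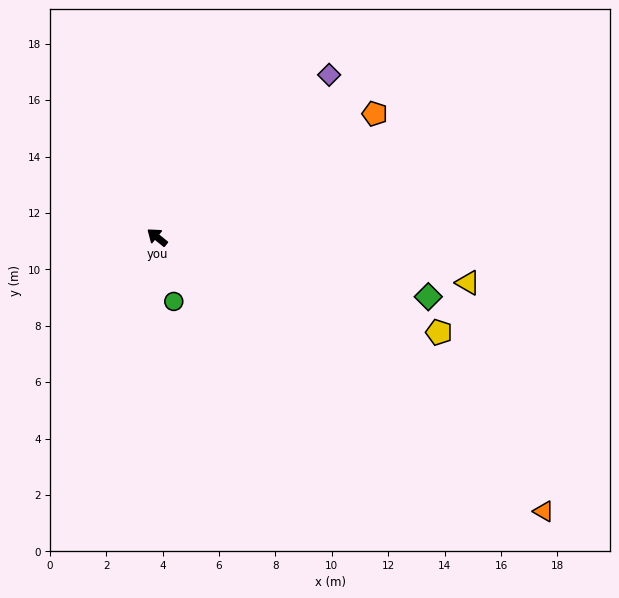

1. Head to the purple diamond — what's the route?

turn right 98°, forward 8.4 m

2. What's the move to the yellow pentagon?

turn right 160°, forward 10.6 m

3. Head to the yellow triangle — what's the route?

turn right 149°, forward 11.1 m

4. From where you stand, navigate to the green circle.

turn left 144°, forward 2.4 m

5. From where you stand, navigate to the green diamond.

turn right 153°, forward 9.8 m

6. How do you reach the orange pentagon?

turn right 111°, forward 8.9 m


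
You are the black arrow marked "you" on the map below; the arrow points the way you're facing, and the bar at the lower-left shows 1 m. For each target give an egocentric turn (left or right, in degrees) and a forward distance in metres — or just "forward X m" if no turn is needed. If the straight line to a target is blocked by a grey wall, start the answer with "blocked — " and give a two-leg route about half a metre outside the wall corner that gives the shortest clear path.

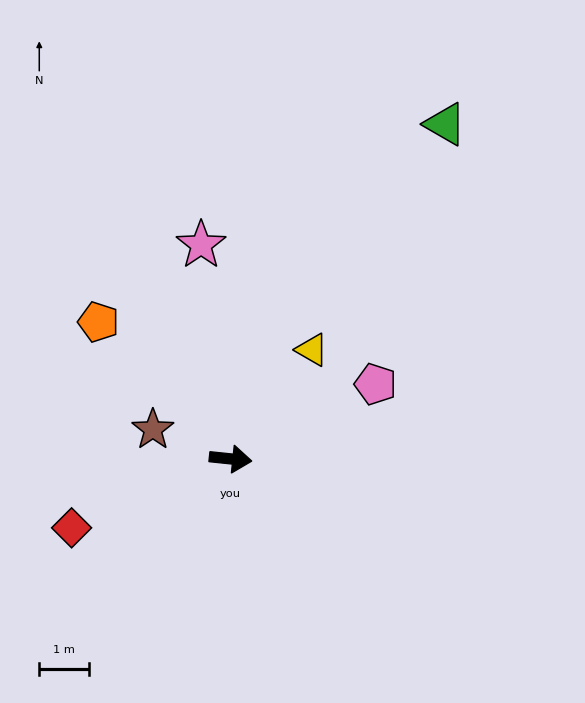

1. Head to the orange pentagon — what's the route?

turn left 140°, forward 3.8 m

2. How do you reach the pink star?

turn left 104°, forward 4.3 m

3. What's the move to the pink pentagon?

turn left 33°, forward 3.2 m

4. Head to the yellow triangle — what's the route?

turn left 59°, forward 2.7 m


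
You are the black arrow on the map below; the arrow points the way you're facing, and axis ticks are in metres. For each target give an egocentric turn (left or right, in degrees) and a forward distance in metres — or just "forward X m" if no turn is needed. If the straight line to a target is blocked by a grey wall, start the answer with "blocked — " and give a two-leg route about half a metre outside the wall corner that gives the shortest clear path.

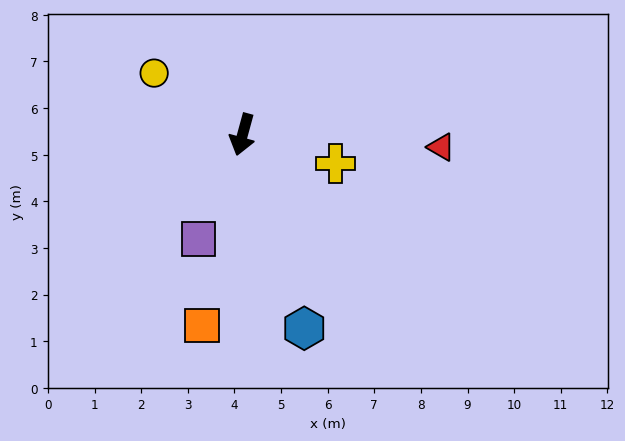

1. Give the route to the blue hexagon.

turn left 33°, forward 4.4 m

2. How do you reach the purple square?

turn right 8°, forward 2.4 m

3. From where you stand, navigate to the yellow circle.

turn right 110°, forward 2.3 m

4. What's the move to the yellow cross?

turn left 88°, forward 2.1 m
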